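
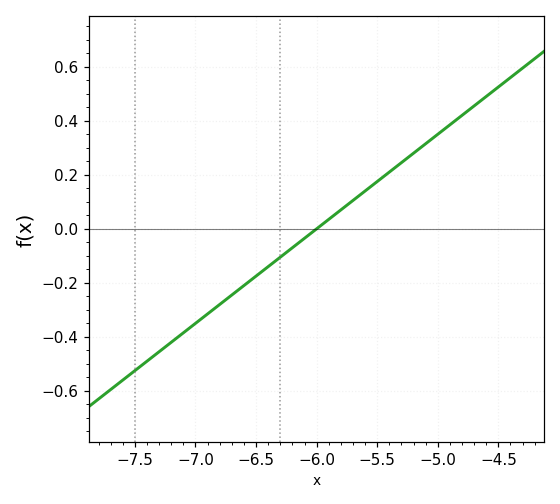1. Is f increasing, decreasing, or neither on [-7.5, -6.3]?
increasing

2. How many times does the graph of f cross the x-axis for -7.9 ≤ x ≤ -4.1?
1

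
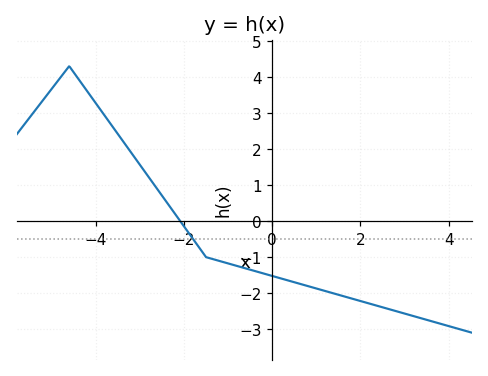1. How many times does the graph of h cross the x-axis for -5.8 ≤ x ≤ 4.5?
1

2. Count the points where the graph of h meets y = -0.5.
1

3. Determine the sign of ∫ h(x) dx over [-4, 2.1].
negative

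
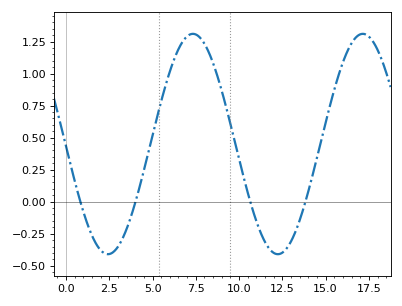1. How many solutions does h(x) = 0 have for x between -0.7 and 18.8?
4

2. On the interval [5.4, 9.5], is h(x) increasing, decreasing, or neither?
neither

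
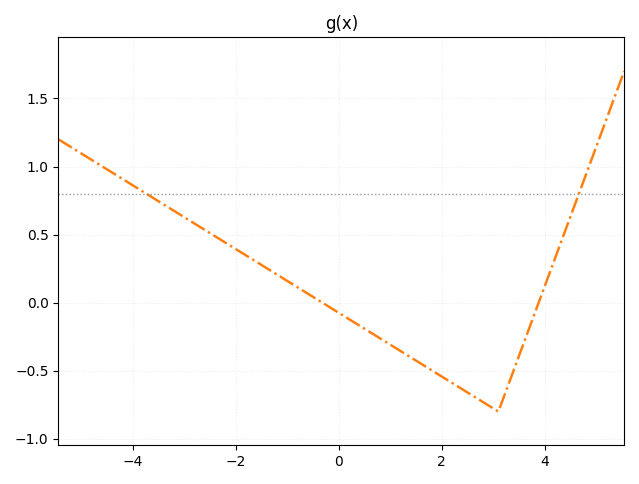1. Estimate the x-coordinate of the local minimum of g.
3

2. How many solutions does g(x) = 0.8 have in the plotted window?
2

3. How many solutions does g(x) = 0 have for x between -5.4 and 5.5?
2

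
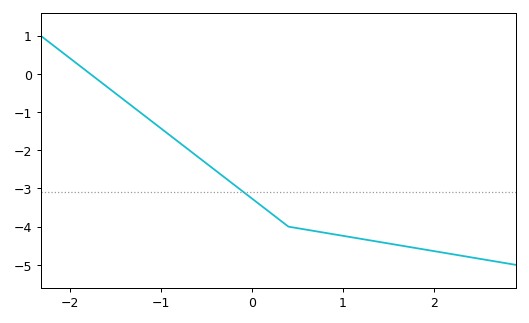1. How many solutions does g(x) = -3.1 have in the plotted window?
1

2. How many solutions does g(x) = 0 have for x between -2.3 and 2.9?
1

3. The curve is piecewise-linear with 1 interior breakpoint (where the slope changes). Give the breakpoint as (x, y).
(0.4, -4)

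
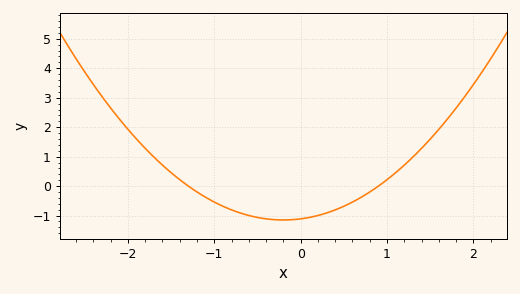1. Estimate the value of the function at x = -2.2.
2.65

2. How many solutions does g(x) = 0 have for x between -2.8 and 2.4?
2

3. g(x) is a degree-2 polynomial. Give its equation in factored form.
y = 0.95(x + 1.3)(x - 0.9)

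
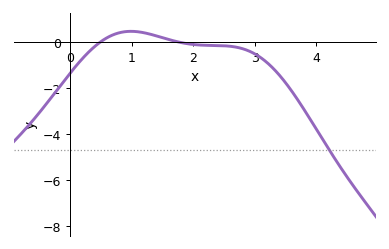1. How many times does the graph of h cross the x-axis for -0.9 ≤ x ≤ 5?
2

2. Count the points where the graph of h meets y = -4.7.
1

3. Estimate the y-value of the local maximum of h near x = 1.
0.4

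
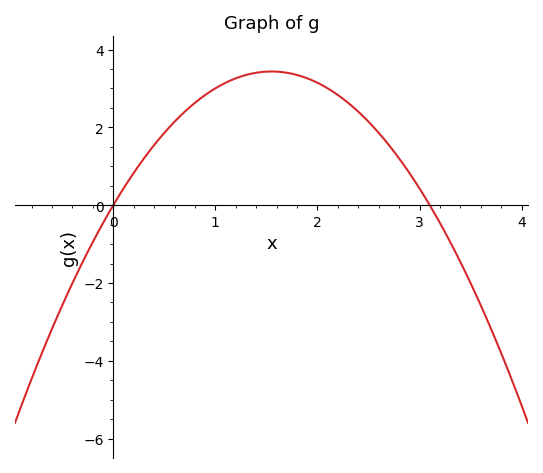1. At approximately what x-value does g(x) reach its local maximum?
1.55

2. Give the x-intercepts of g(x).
0, 3.1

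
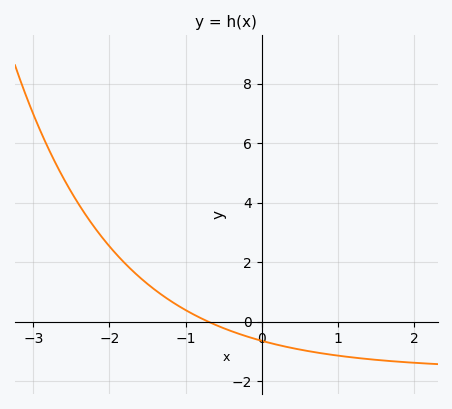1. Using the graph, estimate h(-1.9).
2.2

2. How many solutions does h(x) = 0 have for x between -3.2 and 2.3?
1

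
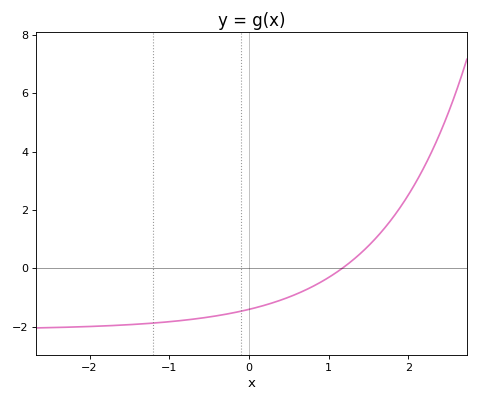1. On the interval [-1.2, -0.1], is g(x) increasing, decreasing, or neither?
increasing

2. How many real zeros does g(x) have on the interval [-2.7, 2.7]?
1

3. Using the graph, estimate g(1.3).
0.272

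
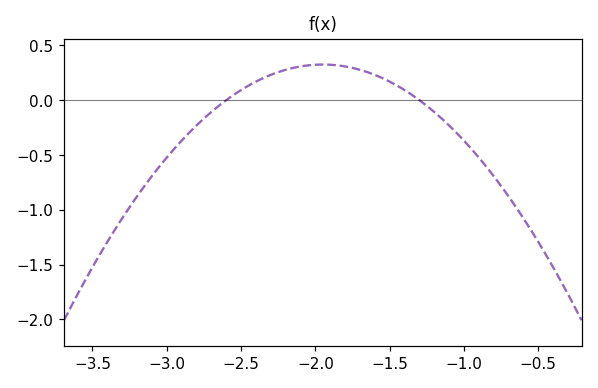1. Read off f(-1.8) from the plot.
0.3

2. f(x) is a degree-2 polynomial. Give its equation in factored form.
y = -0.77(x + 2.6)(x + 1.3)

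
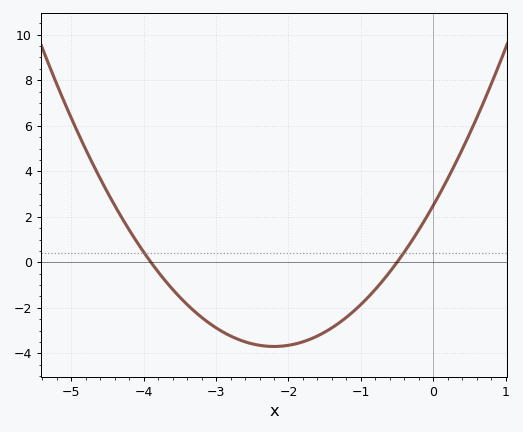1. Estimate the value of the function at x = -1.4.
-2.88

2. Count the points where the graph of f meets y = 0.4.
2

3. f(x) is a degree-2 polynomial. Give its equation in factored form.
y = 1.28(x + 3.9)(x + 0.5)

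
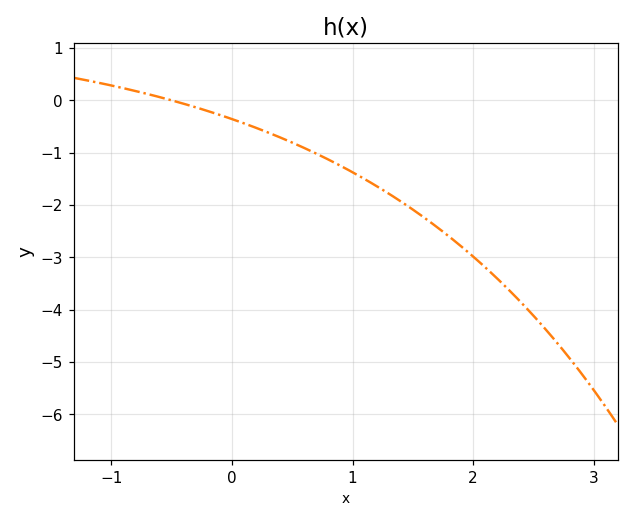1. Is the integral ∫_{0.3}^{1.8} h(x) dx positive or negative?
negative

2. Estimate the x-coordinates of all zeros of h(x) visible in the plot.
-0.504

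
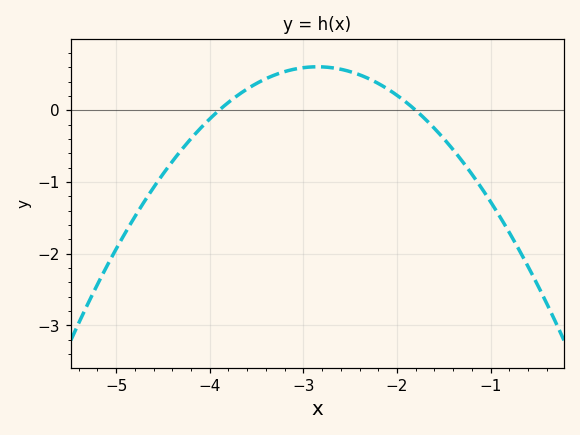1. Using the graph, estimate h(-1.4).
-0.55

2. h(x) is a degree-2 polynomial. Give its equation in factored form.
y = -0.55(x + 3.9)(x + 1.8)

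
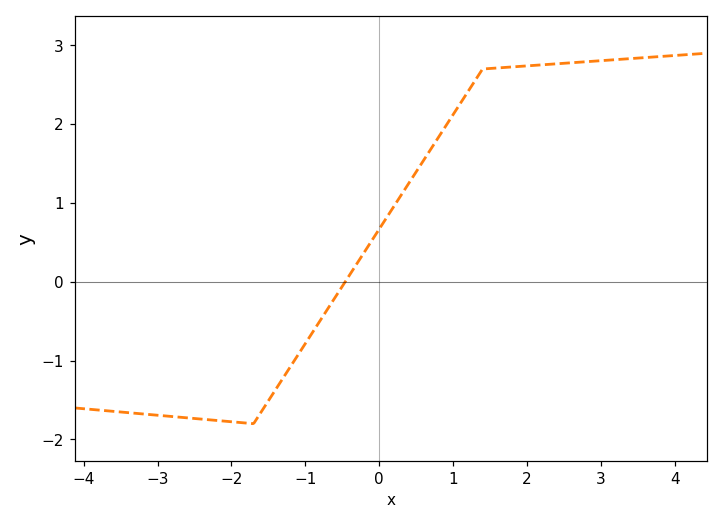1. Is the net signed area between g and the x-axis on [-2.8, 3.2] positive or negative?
positive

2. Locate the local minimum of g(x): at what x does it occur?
-1.7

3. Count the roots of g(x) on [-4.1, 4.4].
1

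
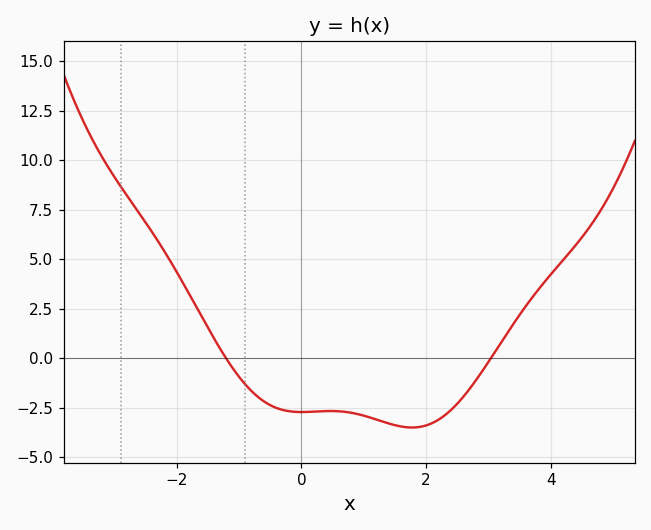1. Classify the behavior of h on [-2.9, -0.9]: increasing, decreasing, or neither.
decreasing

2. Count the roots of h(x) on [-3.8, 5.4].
2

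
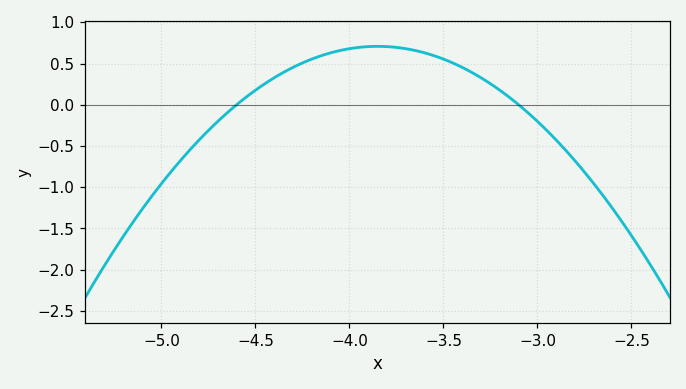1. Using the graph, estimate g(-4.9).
-0.68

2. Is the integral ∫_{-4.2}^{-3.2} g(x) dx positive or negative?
positive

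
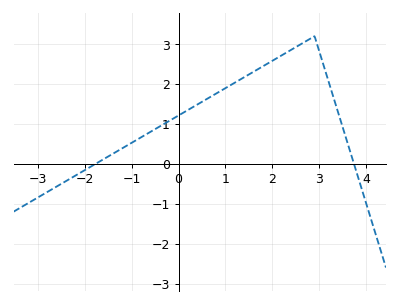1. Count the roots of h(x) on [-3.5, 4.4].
2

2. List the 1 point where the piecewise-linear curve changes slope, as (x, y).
(2.9, 3.2)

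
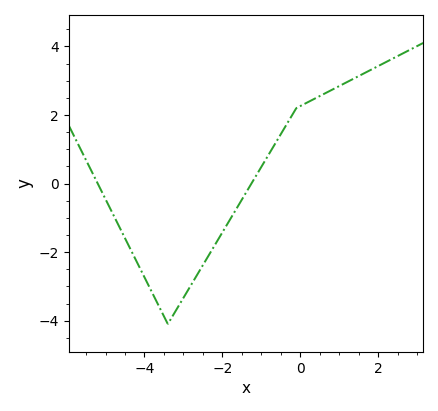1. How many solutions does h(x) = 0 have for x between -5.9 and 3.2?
2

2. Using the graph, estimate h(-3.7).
-3.4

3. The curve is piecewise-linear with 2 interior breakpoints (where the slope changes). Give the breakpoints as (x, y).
(-3.4, -4.1); (-0.1, 2.2)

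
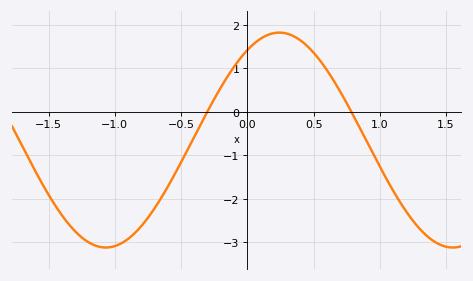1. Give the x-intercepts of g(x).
-0.3, 0.8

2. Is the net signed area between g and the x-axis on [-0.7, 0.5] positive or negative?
positive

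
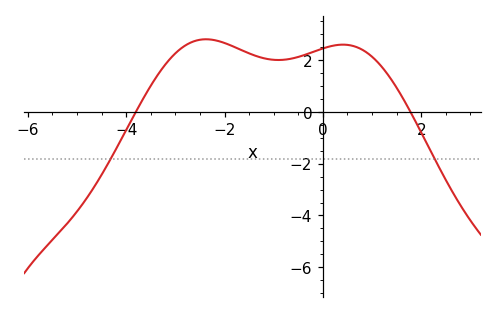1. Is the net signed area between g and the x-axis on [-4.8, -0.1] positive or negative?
positive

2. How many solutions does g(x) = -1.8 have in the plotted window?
2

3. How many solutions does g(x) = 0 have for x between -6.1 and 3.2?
2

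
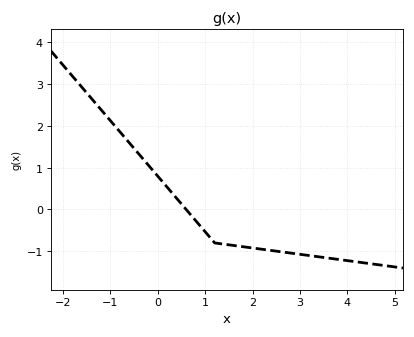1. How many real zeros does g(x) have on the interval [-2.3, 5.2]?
1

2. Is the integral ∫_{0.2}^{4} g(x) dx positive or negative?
negative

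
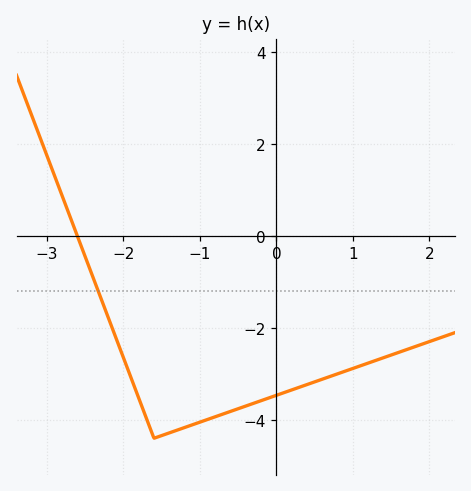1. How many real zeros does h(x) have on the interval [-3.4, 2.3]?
1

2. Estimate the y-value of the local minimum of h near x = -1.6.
-4.4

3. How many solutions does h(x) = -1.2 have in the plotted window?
1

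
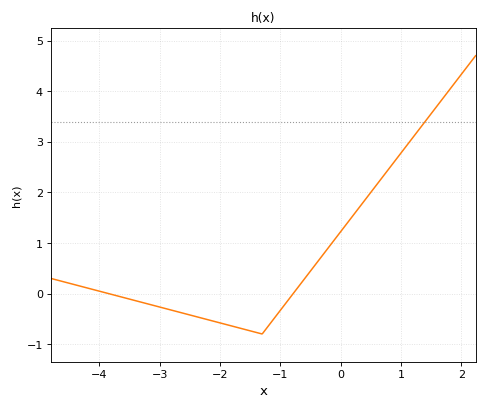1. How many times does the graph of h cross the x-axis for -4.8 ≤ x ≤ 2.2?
2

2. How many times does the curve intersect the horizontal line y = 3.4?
1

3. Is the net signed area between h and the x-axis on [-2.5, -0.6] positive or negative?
negative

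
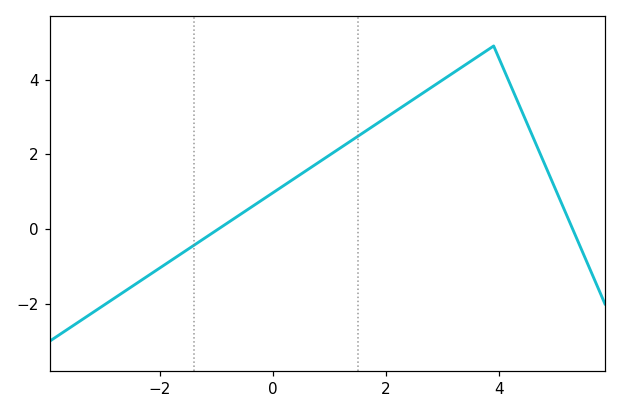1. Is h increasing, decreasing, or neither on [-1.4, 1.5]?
increasing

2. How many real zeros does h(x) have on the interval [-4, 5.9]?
2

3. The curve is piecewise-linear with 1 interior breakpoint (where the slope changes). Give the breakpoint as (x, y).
(3.9, 4.9)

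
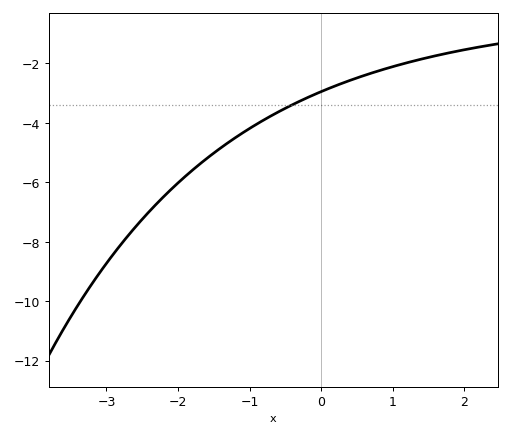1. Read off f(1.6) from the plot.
-1.8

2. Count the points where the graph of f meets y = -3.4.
1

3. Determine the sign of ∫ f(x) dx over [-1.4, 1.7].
negative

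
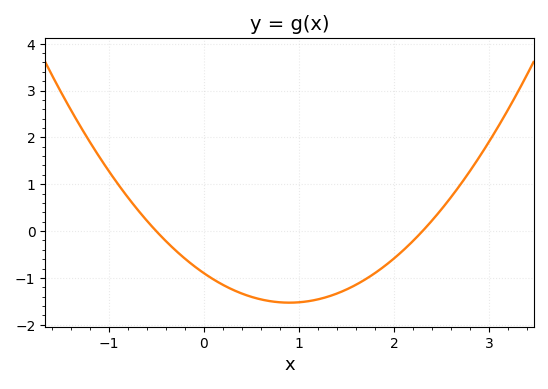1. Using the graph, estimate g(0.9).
-1.53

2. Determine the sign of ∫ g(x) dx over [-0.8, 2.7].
negative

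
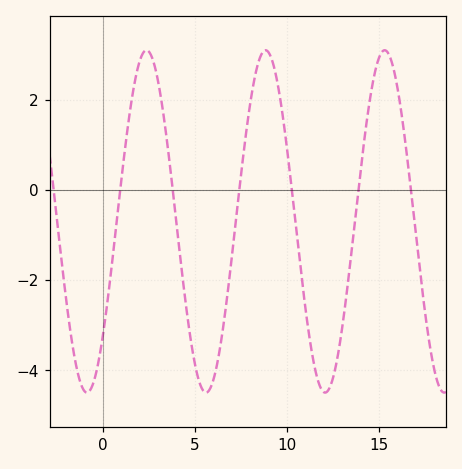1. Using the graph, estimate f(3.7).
0.4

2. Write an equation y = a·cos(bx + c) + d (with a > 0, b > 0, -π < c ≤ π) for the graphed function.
y = 3.8cos(0.97x - 2.3) - 0.7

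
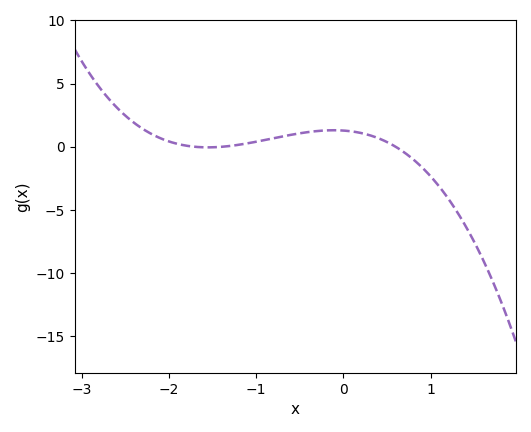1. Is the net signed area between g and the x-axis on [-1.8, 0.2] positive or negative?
positive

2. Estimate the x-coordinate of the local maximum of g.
-0.1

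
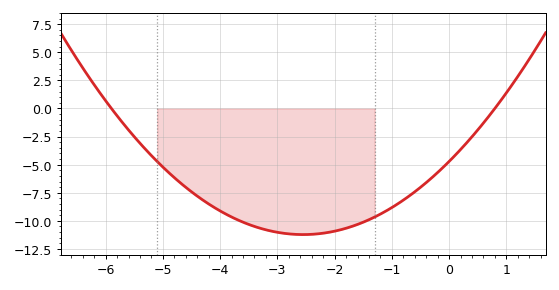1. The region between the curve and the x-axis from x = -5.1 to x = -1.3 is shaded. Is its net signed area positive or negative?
negative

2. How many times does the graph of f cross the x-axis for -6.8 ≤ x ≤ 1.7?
2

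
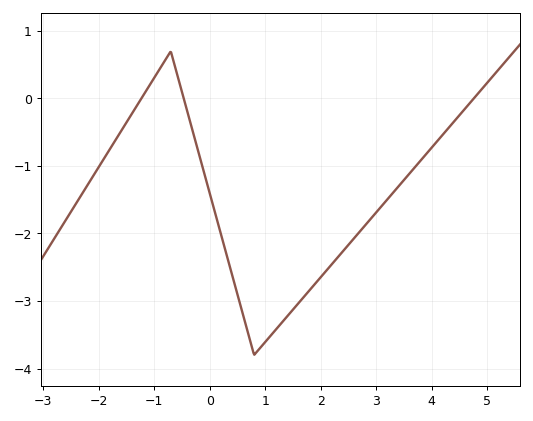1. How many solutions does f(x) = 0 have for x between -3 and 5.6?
3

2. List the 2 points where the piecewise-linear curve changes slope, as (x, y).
(-0.7, 0.7); (0.8, -3.8)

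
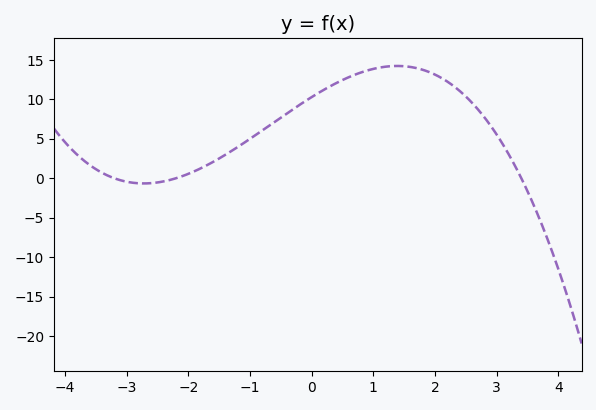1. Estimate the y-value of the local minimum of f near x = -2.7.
-0.5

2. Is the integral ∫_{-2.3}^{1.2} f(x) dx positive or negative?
positive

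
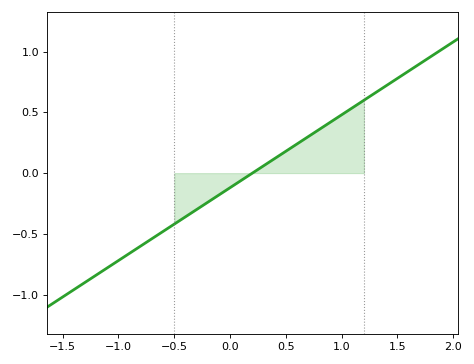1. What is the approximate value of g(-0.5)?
-0.4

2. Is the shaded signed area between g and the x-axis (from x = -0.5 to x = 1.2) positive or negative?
positive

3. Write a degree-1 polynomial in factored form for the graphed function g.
y = 0.6(x - 0.2)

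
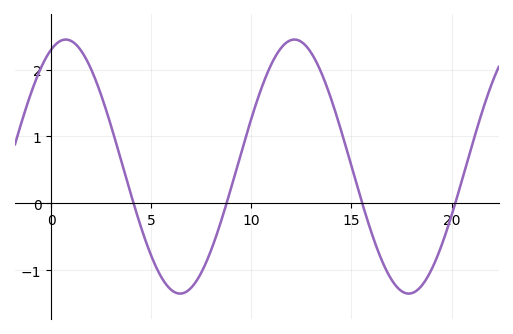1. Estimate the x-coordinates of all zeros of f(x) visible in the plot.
4, 9, 15.5, 20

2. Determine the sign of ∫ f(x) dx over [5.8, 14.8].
positive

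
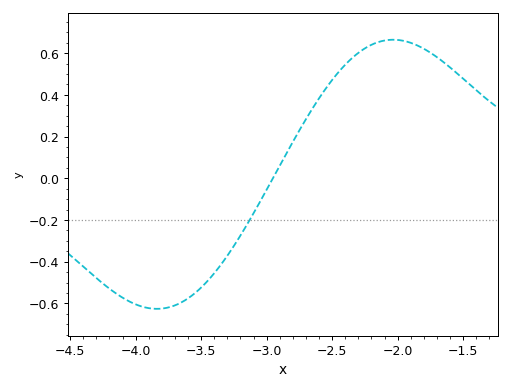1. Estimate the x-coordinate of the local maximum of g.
-2.05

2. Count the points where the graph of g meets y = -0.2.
1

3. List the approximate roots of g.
-2.95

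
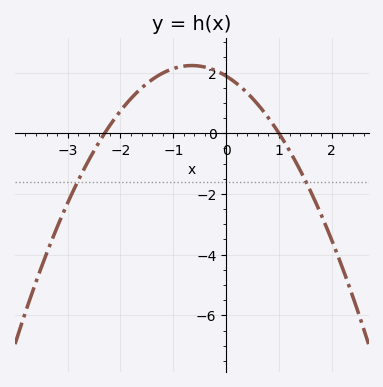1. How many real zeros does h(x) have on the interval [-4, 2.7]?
2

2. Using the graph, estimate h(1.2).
-0.6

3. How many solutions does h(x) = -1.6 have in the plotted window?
2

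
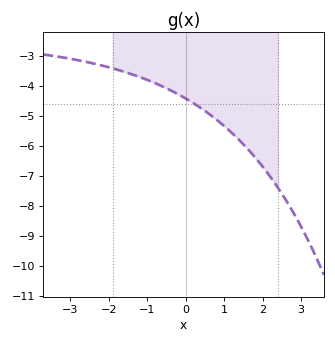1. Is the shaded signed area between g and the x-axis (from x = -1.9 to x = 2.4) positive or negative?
negative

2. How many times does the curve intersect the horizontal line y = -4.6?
1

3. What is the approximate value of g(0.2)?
-4.6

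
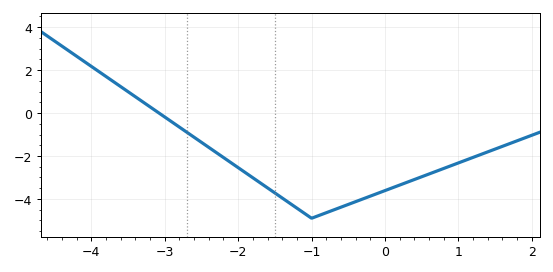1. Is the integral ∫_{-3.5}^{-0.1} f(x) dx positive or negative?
negative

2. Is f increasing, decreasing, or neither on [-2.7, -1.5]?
decreasing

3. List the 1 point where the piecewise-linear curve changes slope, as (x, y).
(-1, -4.9)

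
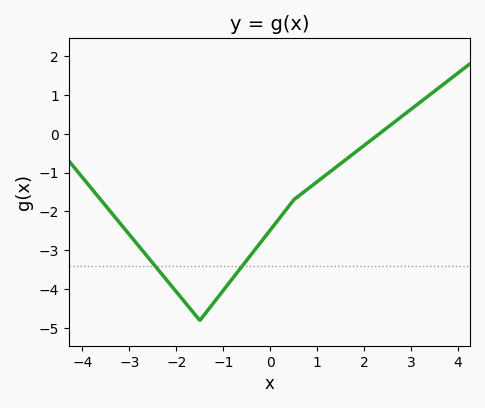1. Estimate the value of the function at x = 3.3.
0.9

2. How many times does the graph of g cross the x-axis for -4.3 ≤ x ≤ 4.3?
1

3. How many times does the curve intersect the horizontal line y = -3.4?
2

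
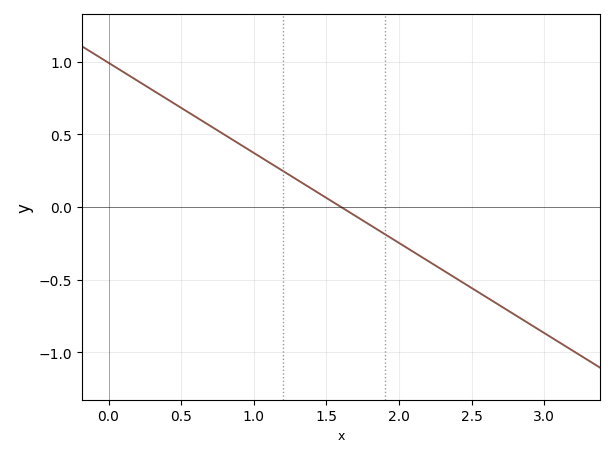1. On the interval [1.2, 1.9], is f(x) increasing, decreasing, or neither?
decreasing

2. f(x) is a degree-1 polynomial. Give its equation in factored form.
y = -0.62(x - 1.6)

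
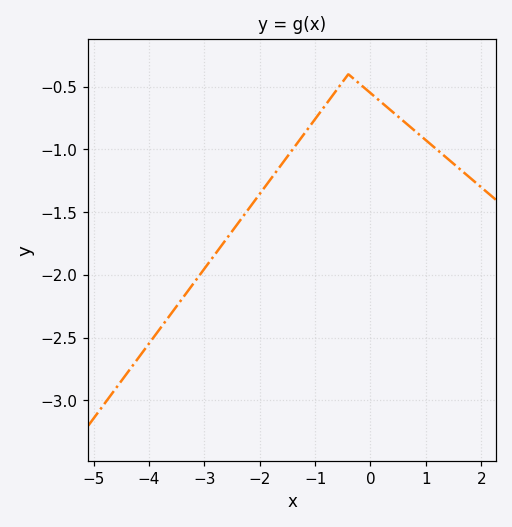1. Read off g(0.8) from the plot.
-0.85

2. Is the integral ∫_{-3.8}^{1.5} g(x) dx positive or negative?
negative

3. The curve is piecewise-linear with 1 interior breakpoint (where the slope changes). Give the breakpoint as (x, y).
(-0.4, -0.4)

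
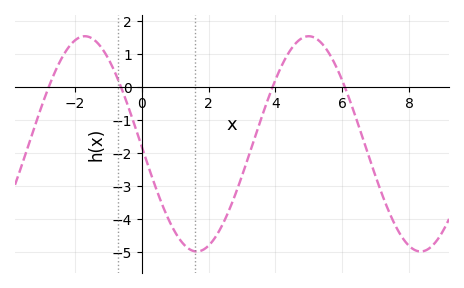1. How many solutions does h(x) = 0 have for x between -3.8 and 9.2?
4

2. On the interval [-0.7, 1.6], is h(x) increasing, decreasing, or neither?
decreasing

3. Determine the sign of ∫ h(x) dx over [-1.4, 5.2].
negative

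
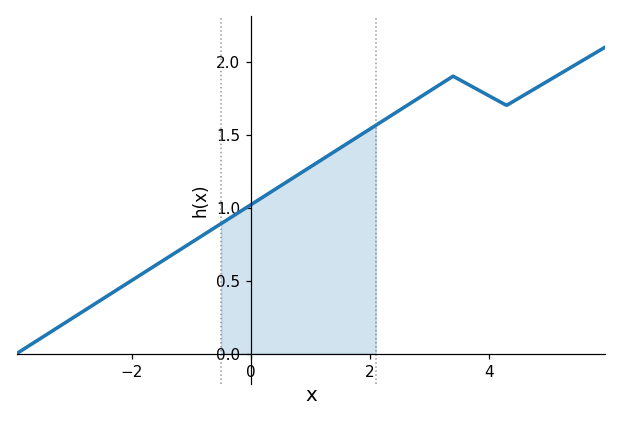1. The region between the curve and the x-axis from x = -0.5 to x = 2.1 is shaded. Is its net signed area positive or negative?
positive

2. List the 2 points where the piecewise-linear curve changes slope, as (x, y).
(3.4, 1.9); (4.3, 1.7)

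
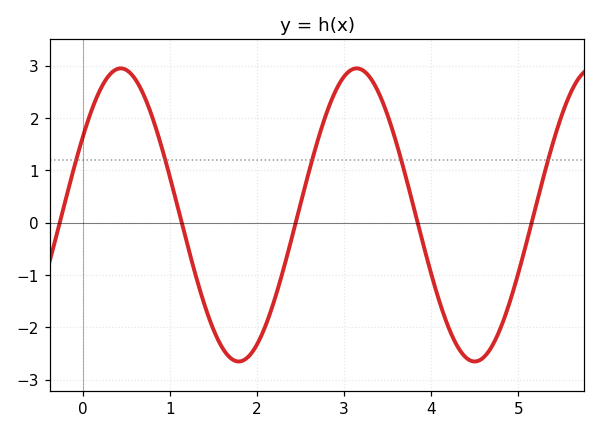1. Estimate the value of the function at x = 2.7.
1.6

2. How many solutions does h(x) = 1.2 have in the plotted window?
5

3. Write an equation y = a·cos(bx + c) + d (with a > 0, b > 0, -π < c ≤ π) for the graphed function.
y = 2.8cos(2.3x - 1) + 0.15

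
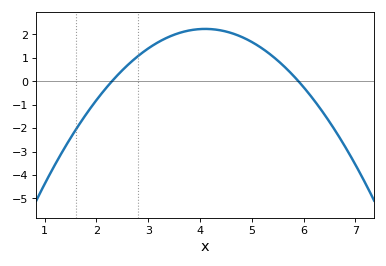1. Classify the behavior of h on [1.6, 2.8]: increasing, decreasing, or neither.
increasing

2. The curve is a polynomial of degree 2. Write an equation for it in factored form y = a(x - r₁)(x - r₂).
y = -0.69(x - 2.3)(x - 5.9)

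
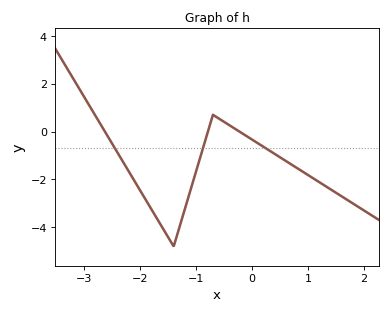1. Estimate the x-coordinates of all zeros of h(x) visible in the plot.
-2.6, -0.8, -0.2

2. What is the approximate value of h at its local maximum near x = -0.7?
0.6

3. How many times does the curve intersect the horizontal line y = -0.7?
3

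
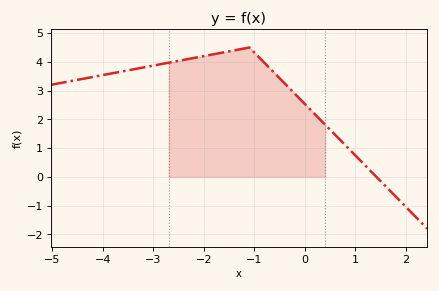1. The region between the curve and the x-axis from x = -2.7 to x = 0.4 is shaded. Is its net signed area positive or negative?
positive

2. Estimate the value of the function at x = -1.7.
4.3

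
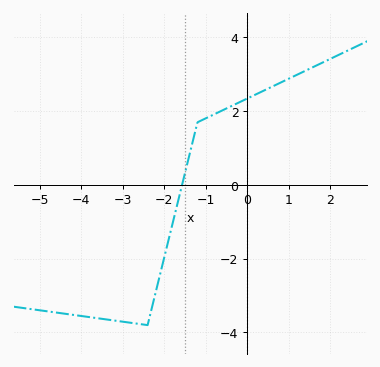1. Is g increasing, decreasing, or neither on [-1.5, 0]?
increasing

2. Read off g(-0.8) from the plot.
2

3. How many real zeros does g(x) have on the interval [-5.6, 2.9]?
1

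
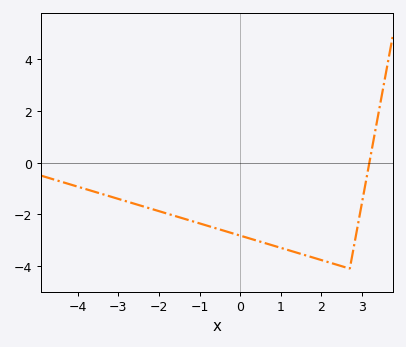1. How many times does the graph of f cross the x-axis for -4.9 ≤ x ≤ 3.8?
1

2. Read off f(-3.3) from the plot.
-1.26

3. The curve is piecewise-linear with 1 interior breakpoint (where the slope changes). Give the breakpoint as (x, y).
(2.7, -4.1)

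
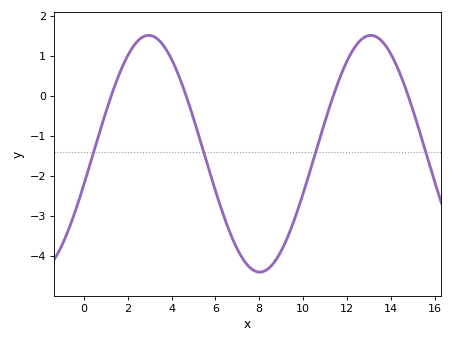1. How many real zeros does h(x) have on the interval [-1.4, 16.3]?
4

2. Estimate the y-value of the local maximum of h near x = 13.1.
1.52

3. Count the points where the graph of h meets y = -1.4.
4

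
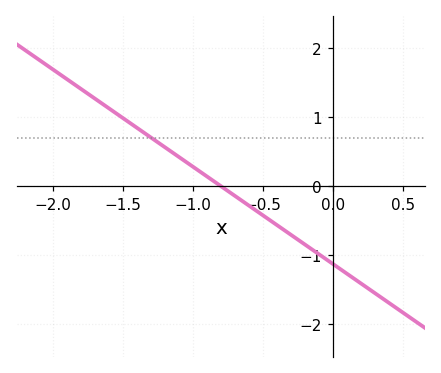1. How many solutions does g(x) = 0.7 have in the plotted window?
1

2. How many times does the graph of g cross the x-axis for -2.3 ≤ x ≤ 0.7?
1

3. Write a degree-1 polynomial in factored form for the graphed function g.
y = -1.41(x + 0.8)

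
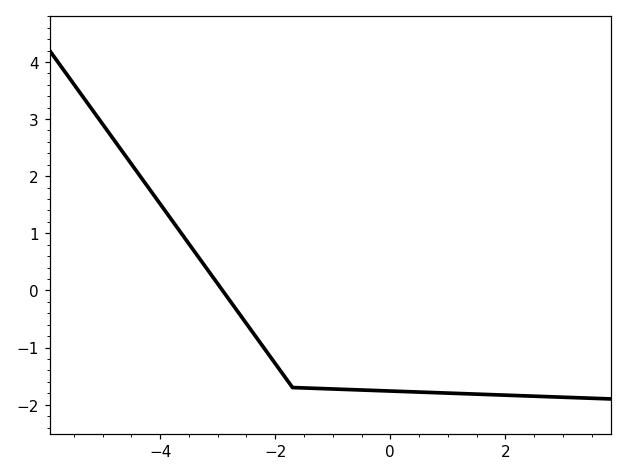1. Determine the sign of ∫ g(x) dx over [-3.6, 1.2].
negative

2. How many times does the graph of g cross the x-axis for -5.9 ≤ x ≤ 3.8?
1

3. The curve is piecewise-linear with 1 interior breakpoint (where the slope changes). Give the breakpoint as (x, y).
(-1.7, -1.7)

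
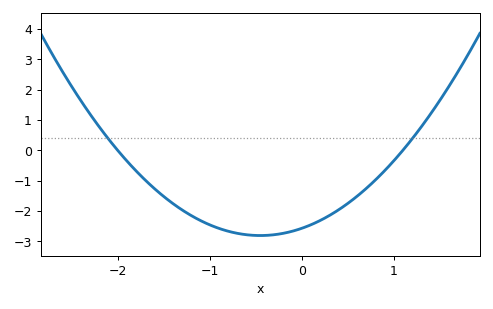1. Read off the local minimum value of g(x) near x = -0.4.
-2.81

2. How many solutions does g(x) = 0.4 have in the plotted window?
2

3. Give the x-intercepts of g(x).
-2, 1.1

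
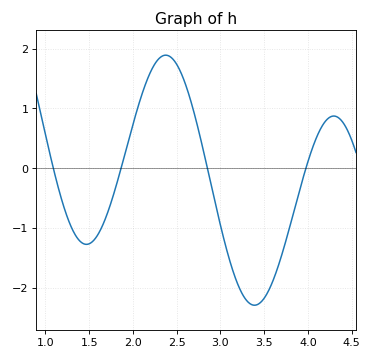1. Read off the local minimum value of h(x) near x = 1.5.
-1.28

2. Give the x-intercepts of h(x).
1.09, 1.86, 2.85, 3.98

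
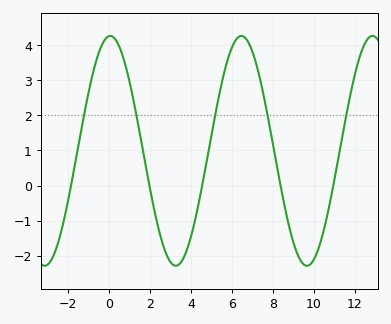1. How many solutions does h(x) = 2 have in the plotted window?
5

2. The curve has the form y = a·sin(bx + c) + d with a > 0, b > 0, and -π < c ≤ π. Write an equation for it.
y = 3.28sin(0.98x + 1.5) + 0.99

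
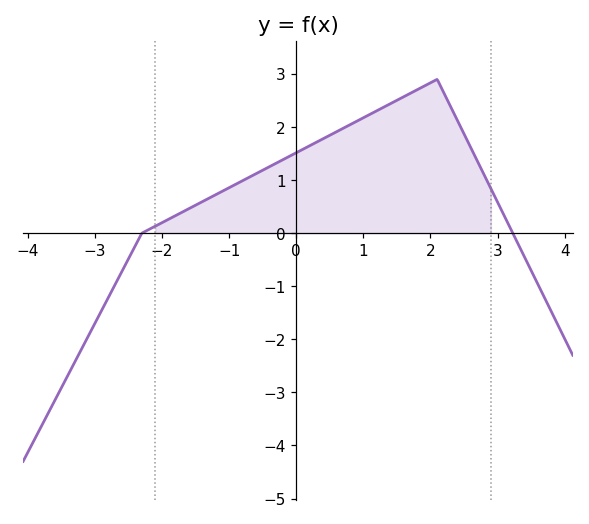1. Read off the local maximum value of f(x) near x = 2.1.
2.9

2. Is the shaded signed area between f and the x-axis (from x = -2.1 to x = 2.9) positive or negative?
positive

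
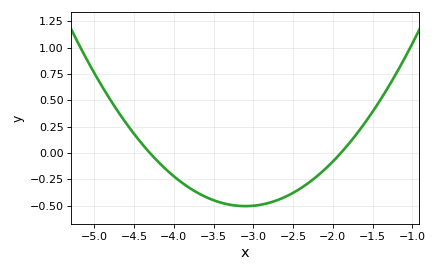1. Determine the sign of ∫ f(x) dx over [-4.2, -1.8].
negative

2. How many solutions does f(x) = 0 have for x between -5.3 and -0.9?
2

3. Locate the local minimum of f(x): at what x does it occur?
-3.1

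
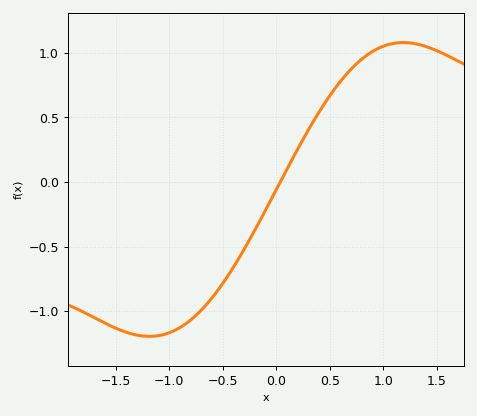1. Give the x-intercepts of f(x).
0.036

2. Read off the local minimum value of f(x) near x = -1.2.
-1.2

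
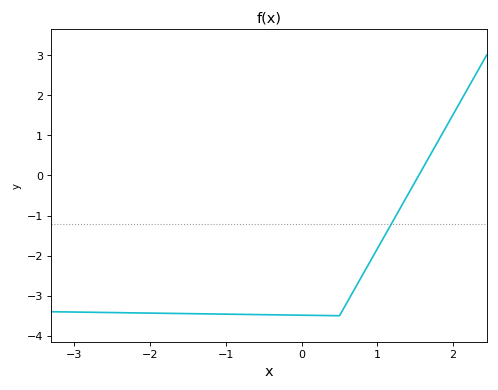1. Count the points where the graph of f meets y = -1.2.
1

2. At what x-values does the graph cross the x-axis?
1.55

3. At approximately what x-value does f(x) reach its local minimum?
0.5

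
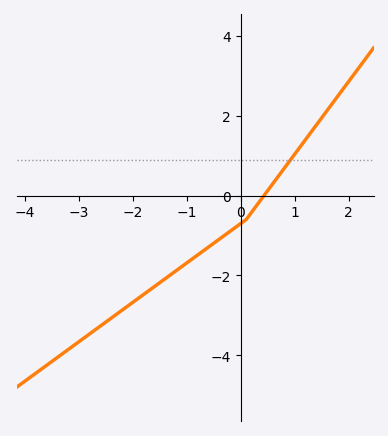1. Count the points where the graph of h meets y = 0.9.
1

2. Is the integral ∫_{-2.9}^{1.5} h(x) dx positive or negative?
negative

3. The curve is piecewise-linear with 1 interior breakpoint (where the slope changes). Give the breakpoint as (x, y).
(0.1, -0.6)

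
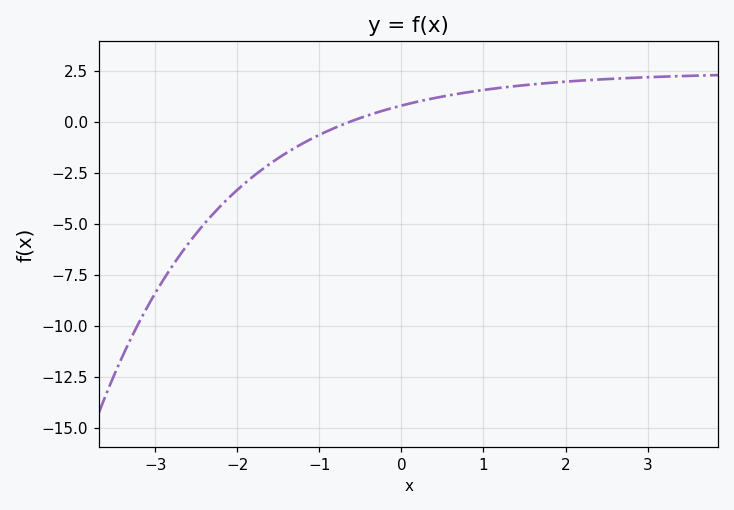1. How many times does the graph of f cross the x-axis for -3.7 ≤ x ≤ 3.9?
1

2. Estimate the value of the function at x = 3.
2.2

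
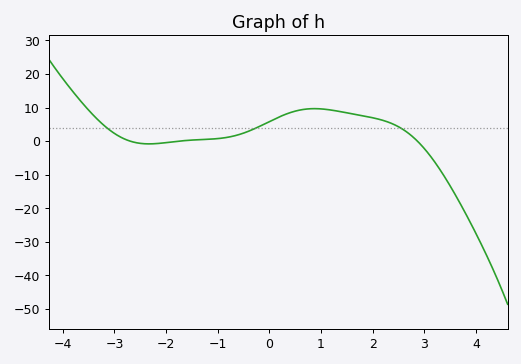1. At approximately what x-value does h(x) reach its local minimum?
-2.33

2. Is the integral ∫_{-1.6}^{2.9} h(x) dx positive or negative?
positive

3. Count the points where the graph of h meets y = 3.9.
3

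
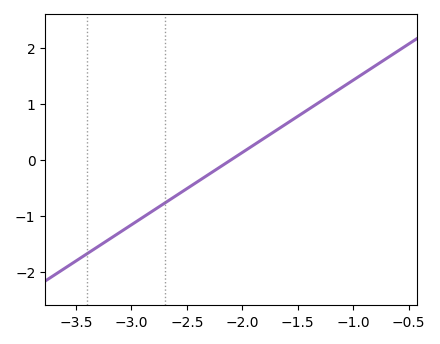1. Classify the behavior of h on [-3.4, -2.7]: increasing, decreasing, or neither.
increasing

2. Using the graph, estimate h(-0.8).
1.68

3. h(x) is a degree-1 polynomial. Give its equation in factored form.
y = 1.29(x + 2.1)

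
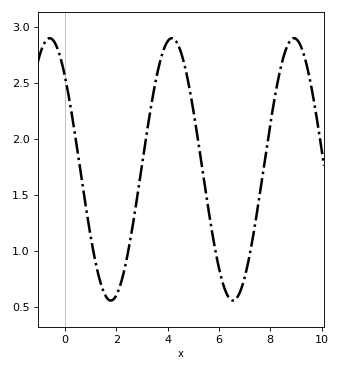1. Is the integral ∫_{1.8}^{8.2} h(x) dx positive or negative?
positive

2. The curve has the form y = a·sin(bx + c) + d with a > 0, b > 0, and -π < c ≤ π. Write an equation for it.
y = 1.17sin(1.3x + 2.4) + 1.73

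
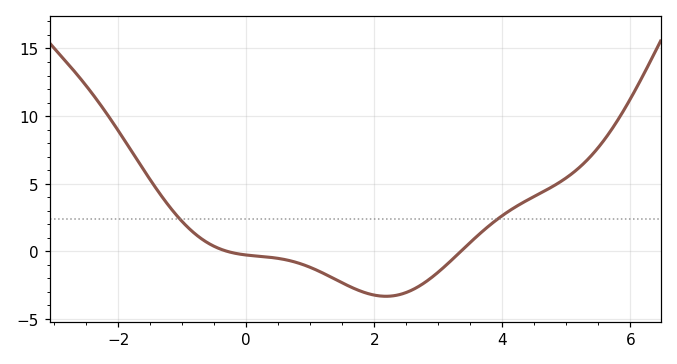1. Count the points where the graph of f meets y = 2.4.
2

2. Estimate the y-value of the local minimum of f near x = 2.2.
-3.32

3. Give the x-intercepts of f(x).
-0.298, 3.35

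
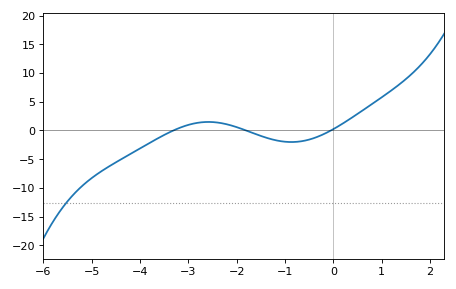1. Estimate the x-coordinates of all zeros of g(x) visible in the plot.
-3.4, -1.8, 0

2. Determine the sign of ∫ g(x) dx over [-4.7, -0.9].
negative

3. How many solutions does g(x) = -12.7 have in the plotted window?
1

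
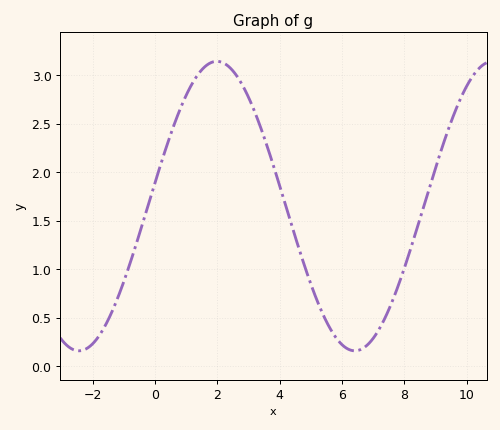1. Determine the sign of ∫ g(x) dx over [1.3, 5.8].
positive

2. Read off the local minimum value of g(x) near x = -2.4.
0.15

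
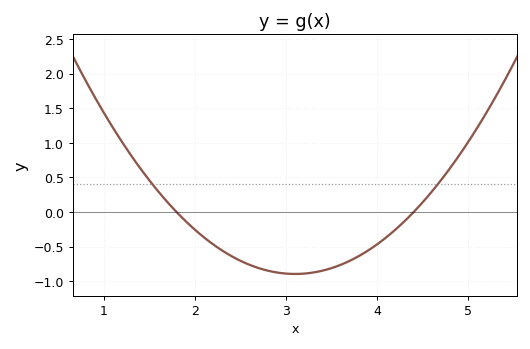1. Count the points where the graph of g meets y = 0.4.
2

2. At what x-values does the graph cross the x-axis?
1.8, 4.4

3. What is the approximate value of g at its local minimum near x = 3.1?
-0.9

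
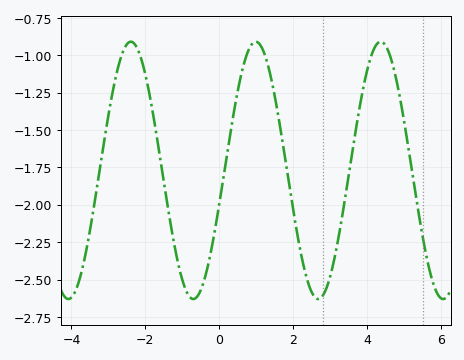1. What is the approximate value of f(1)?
-0.91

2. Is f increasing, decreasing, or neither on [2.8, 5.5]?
neither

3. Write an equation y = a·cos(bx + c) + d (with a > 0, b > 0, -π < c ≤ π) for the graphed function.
y = 0.86cos(1.86x - 1.83) - 1.77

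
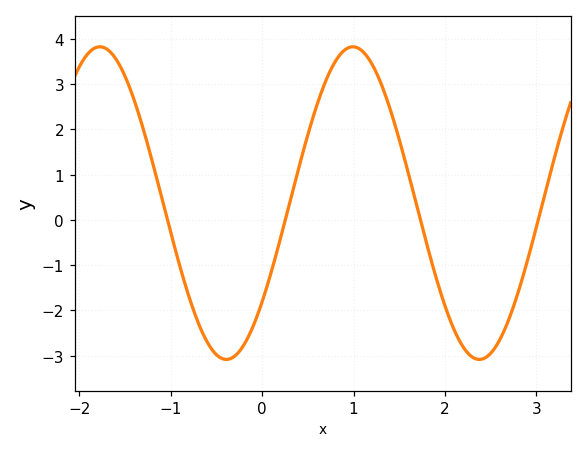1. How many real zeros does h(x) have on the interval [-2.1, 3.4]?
4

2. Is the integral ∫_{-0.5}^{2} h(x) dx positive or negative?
positive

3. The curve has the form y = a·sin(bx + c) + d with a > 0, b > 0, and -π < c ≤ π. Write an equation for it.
y = 3.45sin(2.27x - 0.682) + 0.37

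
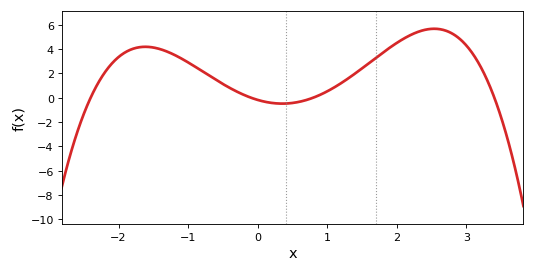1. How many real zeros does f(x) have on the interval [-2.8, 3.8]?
4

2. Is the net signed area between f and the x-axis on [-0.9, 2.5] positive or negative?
positive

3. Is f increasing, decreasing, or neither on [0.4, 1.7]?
increasing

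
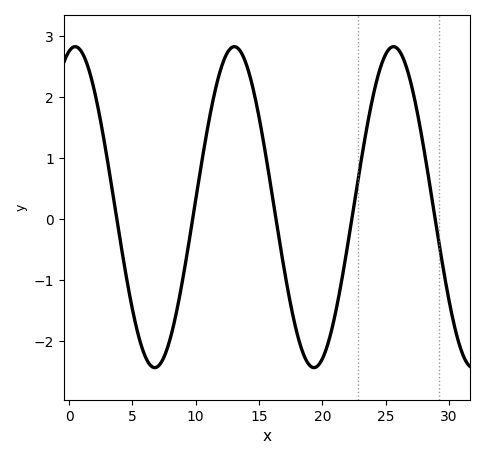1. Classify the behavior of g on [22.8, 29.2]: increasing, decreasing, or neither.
neither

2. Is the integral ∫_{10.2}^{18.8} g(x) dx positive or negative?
positive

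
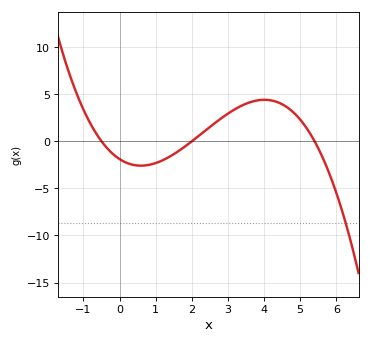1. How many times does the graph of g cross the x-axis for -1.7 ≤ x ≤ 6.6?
3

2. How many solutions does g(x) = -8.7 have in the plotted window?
1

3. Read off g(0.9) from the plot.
-2.43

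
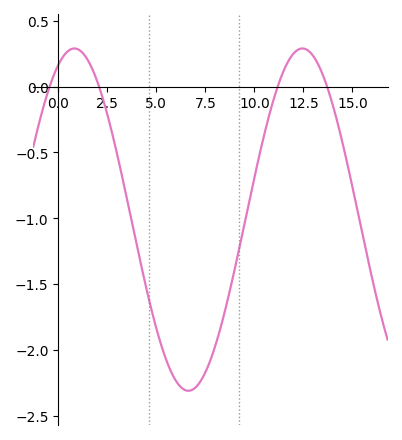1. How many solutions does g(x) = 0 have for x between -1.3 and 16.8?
4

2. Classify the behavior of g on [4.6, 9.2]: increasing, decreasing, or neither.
neither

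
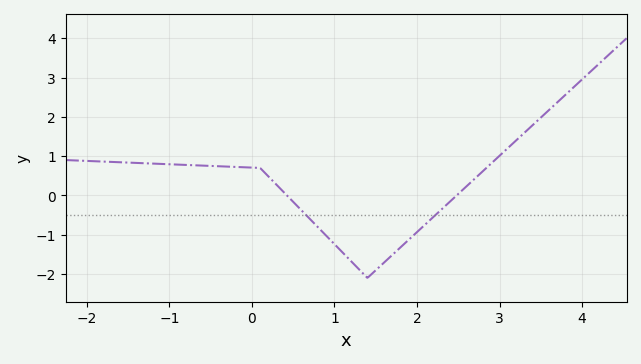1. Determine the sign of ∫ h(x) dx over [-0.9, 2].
negative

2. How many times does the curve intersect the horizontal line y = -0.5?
2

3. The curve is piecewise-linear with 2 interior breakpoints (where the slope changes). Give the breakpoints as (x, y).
(0.1, 0.7); (1.4, -2.1)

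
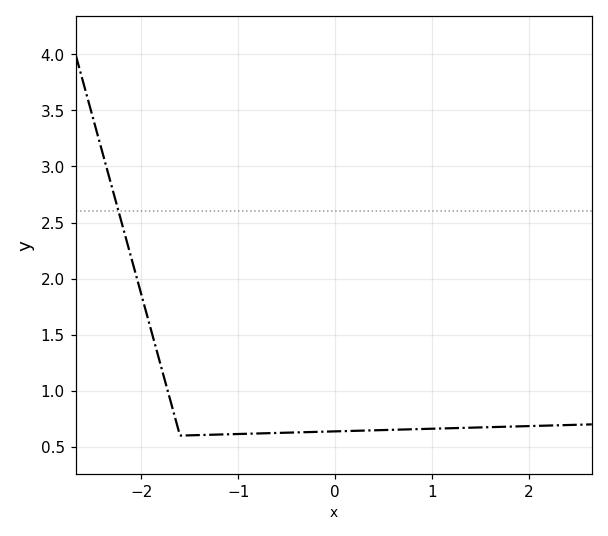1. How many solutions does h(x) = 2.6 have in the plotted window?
1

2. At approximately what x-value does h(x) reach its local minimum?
-1.6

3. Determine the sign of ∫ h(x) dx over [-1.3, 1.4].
positive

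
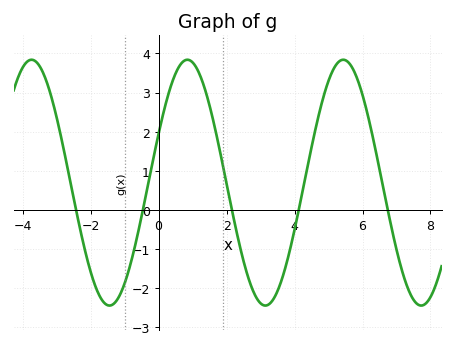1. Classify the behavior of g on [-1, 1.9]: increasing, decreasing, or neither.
neither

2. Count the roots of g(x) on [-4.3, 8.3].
5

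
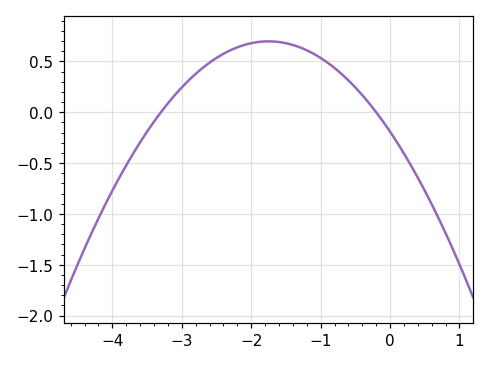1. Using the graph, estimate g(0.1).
-0.3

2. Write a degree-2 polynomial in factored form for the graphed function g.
y = -0.29(x + 3.3)(x + 0.2)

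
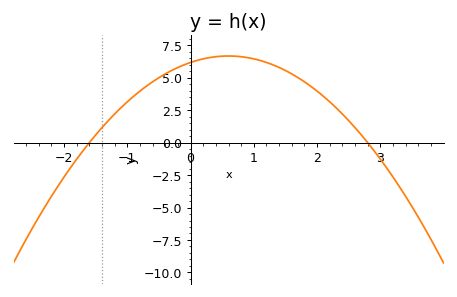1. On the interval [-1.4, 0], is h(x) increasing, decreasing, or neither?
increasing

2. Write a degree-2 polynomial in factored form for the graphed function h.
y = -1.38(x + 1.6)(x - 2.8)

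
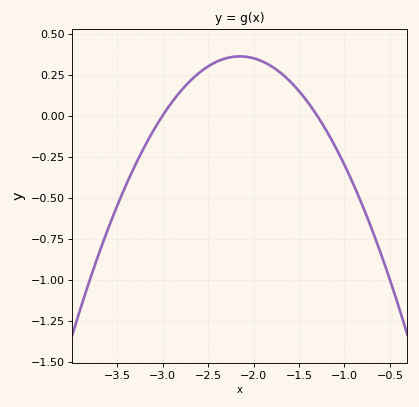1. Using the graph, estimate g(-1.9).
0.33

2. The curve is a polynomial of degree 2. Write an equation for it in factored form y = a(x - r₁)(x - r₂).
y = -0.5(x + 3)(x + 1.3)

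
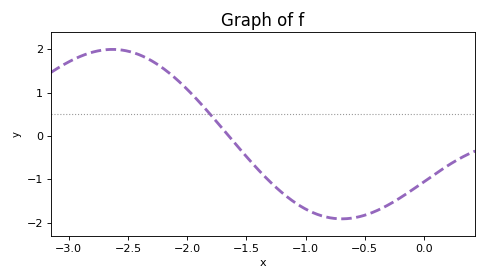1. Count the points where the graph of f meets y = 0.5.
1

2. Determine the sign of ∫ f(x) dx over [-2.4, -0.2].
negative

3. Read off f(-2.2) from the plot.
1.55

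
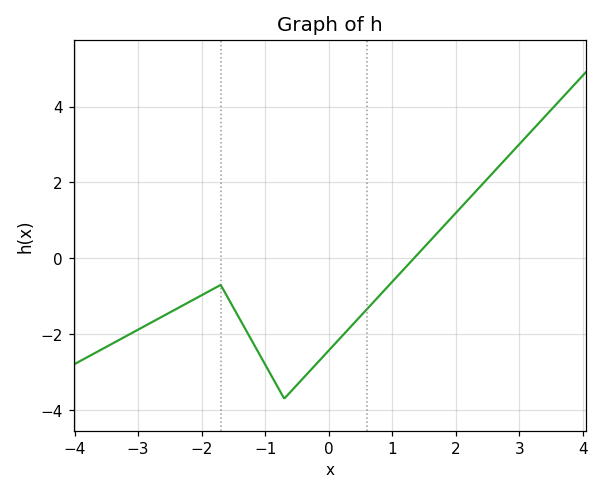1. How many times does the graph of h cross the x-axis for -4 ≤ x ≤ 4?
1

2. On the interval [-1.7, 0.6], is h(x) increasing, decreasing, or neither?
neither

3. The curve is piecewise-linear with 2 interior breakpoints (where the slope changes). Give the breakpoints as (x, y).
(-1.7, -0.7); (-0.7, -3.7)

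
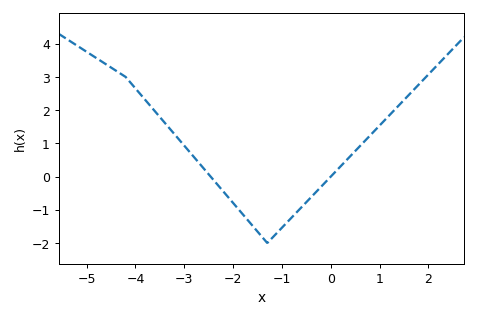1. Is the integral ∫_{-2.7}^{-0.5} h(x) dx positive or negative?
negative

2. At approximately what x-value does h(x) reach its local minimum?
-1.4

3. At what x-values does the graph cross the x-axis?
-2.4, 0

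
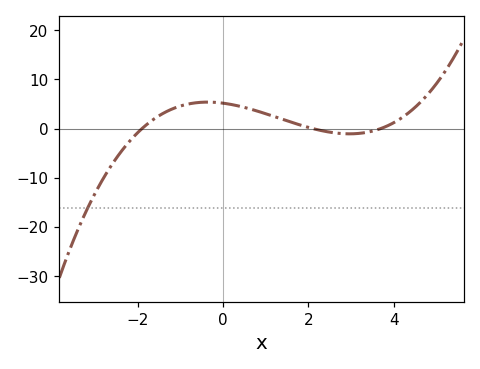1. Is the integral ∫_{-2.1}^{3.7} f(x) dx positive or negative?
positive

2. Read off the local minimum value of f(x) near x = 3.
-1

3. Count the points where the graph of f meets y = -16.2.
1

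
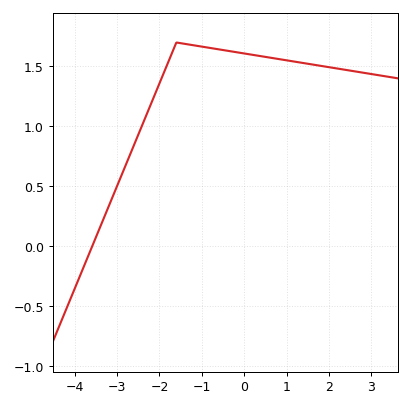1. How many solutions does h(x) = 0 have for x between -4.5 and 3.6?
1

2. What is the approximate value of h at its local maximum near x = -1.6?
1.7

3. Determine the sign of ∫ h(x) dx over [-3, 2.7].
positive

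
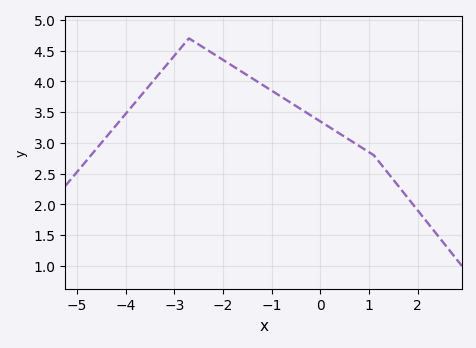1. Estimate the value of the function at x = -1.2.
3.95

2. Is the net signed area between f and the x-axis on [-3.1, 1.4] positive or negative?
positive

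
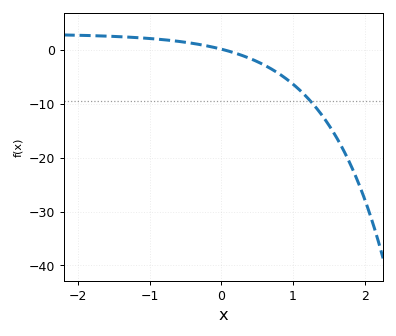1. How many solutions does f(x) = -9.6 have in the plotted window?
1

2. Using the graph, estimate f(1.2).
-8.92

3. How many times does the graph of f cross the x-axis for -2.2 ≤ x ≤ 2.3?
1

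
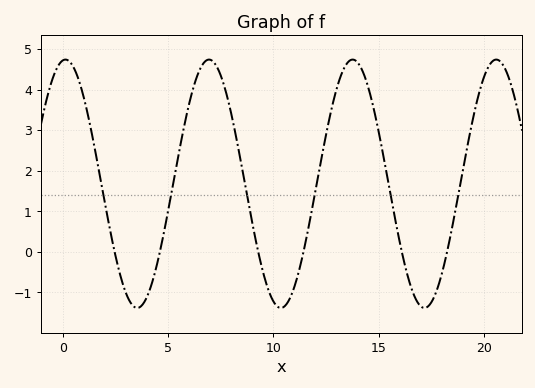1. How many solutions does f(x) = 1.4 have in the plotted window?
6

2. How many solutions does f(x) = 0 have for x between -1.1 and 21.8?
6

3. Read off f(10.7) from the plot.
-1.22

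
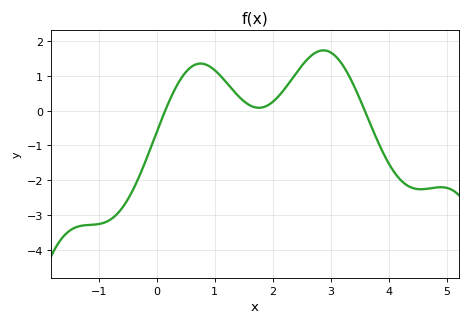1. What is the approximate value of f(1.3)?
0.616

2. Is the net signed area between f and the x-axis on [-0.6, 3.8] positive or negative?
positive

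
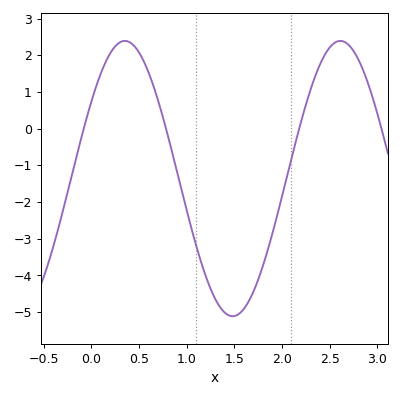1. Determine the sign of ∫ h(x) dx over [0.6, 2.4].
negative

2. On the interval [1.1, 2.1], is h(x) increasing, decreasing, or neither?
neither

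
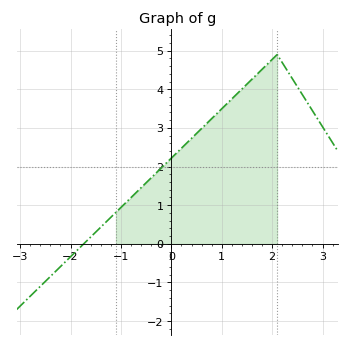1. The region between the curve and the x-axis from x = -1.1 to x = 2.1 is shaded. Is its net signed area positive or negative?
positive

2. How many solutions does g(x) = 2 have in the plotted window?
1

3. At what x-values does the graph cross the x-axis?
-1.74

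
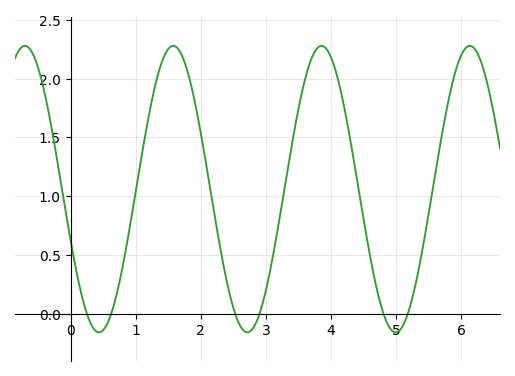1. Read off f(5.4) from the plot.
0.538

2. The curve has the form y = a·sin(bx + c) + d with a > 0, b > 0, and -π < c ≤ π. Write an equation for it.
y = 1.22sin(2.76x - 2.78) + 1.06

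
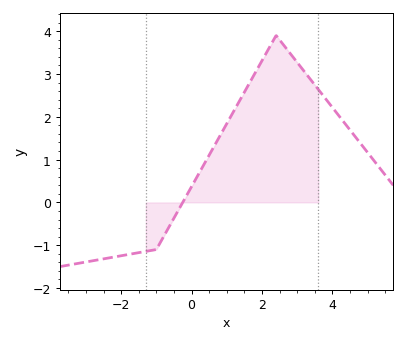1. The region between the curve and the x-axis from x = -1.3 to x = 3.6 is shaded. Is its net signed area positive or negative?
positive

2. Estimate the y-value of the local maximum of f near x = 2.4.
3.9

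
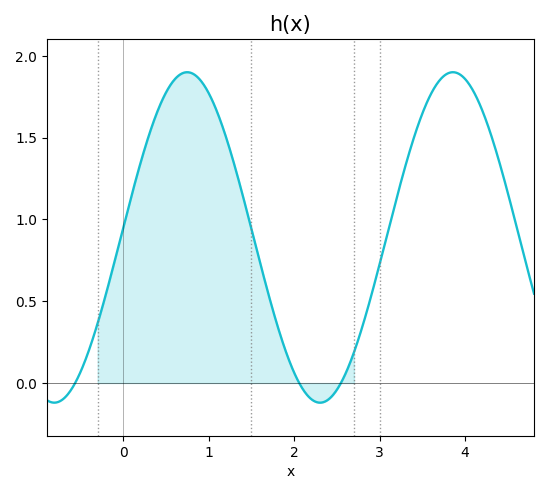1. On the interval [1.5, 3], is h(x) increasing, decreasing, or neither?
neither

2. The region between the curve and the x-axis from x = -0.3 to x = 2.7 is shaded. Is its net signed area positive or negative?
positive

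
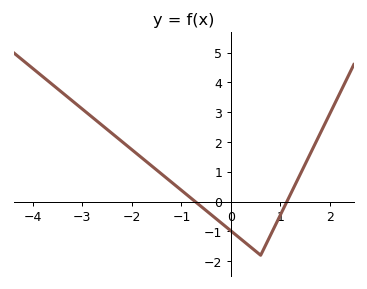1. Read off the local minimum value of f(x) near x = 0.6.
-1.8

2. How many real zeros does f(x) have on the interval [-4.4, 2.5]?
2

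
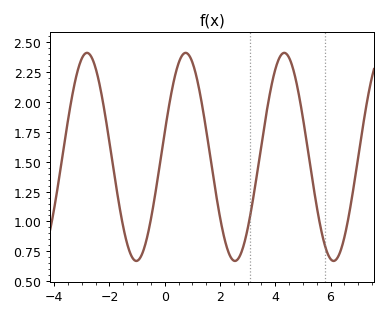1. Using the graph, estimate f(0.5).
2.32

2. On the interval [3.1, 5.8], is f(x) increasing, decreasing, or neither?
neither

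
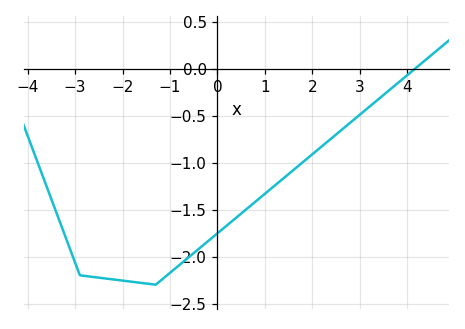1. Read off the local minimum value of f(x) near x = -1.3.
-2.3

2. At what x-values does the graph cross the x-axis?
4.17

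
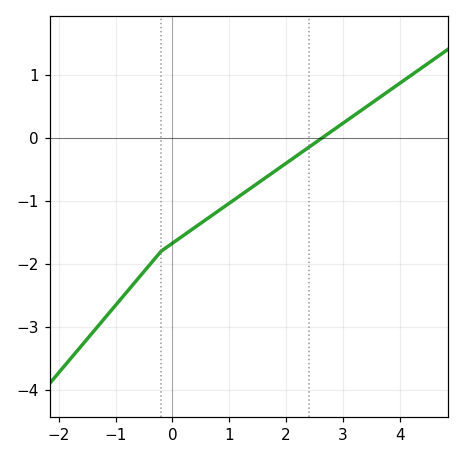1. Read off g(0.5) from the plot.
-1.4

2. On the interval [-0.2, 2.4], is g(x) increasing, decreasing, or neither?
increasing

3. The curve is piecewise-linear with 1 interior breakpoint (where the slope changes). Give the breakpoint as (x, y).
(-0.2, -1.8)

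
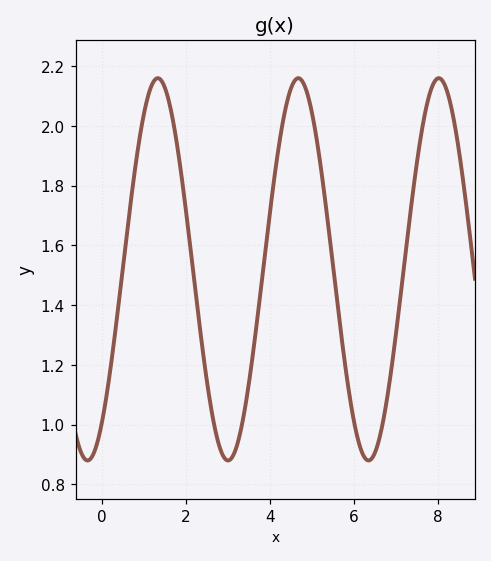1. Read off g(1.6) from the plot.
2.08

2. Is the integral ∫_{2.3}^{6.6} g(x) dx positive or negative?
positive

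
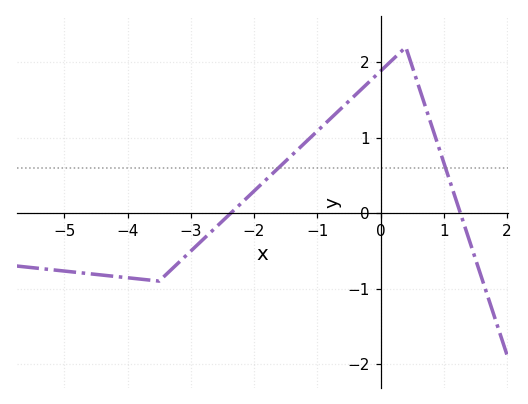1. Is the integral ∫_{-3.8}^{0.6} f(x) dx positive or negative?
positive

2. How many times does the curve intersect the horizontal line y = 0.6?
2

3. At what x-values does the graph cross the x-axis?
-2.4, 1.2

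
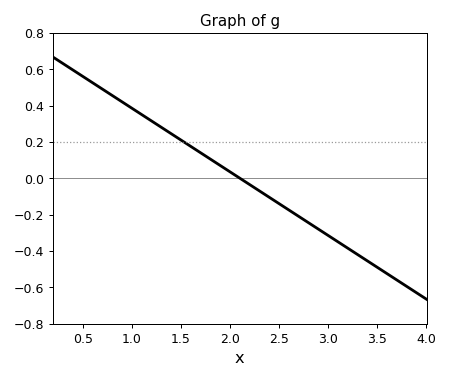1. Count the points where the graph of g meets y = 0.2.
1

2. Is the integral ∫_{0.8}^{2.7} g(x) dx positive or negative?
positive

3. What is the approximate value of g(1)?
0.385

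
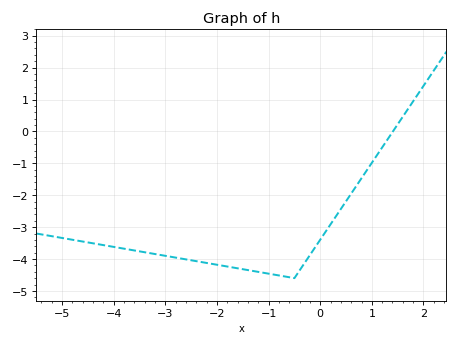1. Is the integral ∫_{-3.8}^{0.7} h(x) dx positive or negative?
negative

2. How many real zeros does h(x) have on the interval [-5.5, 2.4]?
1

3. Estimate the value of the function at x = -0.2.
-3.88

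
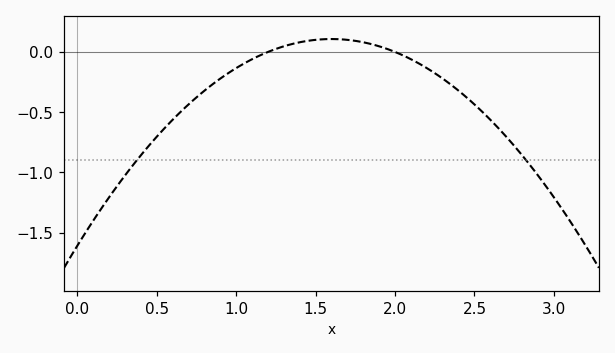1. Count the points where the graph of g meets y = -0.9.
2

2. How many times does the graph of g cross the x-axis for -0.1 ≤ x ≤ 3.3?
2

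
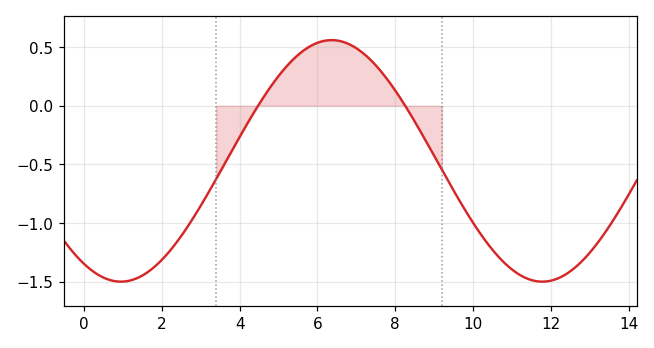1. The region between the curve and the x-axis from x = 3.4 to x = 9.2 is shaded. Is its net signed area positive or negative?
positive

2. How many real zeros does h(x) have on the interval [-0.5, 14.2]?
2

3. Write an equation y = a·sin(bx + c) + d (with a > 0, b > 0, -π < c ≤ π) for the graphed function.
y = 1.03sin(0.58x - 2.1) - 0.47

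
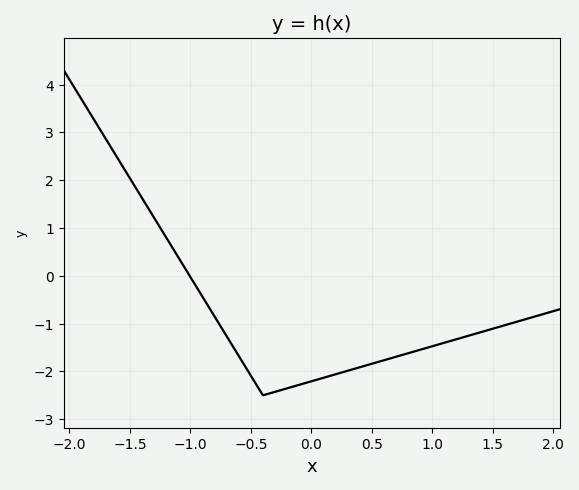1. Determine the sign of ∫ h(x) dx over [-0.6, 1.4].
negative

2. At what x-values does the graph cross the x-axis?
-1.01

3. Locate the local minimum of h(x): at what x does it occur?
-0.4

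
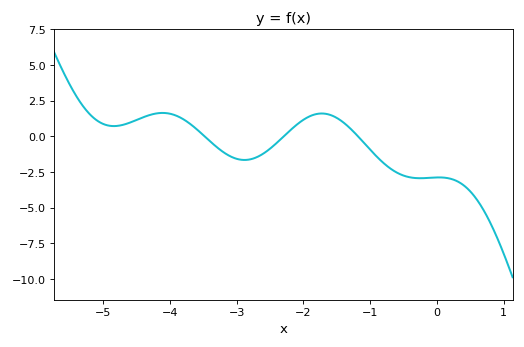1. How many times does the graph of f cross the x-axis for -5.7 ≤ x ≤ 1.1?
3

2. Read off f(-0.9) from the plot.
-1.4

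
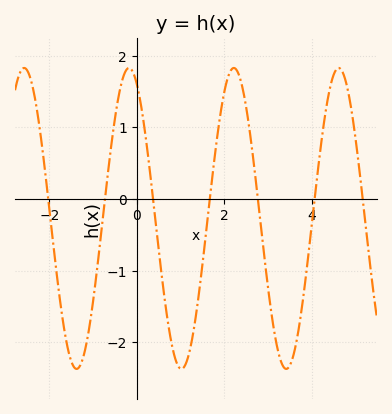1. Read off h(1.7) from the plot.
0.2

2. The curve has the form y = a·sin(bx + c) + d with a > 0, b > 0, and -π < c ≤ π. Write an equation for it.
y = 2.1sin(2.6x + 2) - 0.27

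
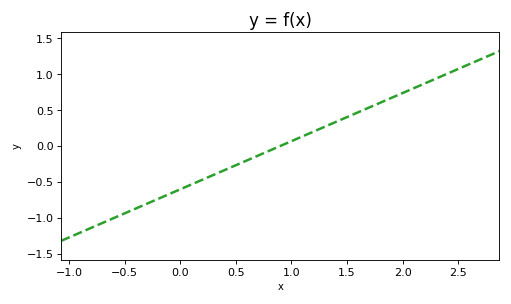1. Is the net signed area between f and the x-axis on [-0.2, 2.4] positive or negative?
positive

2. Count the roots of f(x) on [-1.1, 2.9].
1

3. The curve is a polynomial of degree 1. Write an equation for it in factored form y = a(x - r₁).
y = 0.67(x - 0.9)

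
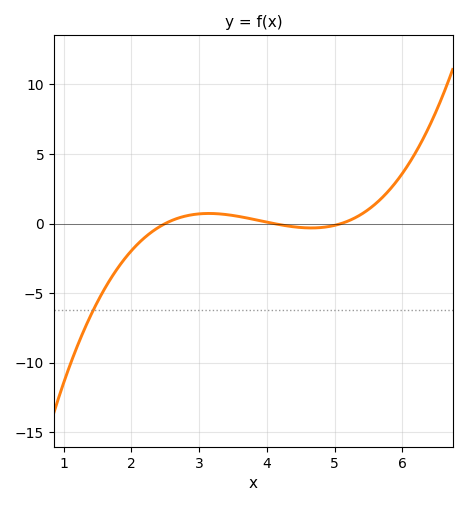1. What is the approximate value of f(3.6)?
0.5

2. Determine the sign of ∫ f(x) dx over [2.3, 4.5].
positive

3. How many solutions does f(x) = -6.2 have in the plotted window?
1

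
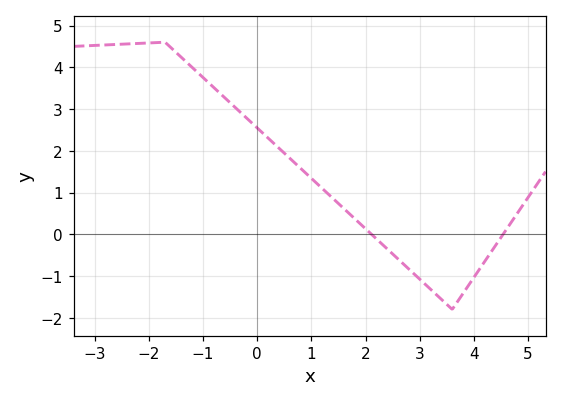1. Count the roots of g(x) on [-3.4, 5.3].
2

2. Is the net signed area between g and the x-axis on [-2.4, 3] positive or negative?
positive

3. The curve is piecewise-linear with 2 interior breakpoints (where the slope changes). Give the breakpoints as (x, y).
(-1.7, 4.6); (3.6, -1.8)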